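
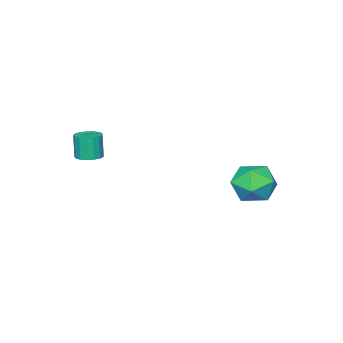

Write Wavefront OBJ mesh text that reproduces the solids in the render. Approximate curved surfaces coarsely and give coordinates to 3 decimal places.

v 1.001 -1.604 -2.297
v 1.551 -1.517 -2.234
v 1.448 -1.67 -1.139
v 0.899 -1.756 -1.203
v 1.444 -1.272 -2.209
v 1.342 -1.425 -1.115
v 1.236 -1.104 -2.205
v 1.133 -1.256 -1.111
v 0.974 -1.049 -2.222
v 0.872 -1.202 -1.128
v 0.719 -1.122 -2.257
v 0.616 -1.275 -1.162
v 0.528 -1.305 -2.3
v 0.425 -1.458 -1.205
v 0.445 -1.556 -2.343
v 0.342 -1.709 -1.248
v 0.49 -1.819 -2.375
v 0.387 -1.972 -1.281
v 0.652 -2.032 -2.39
v 0.55 -2.184 -1.295
v 0.894 -2.146 -2.383
v 0.792 -2.299 -1.289
v 1.161 -2.137 -2.357
v 1.058 -2.29 -1.262
v 1.391 -2.005 -2.317
v 1.288 -2.158 -1.222
v 1.532 -1.782 -2.272
v 1.429 -1.935 -1.178
v -3.156 4.092 -3.202
v -2.236 3.756 -3.522
v -3.844 2.644 -3.658
v -2.924 2.308 -3.978
v -3.102 2.442 -2.972
v -2.677 3.337 -2.69
v -3.403 3.063 -4.49
v -2.978 3.958 -4.208
v -2.389 3.12 -4.318
v -2.202 2.736 -3.38
v -3.878 3.664 -3.8
v -3.691 3.28 -2.862
f 2 1 5
f 2 5 3
f 3 5 6
f 3 6 4
f 5 1 7
f 5 7 6
f 6 7 8
f 6 8 4
f 7 1 9
f 7 9 8
f 8 9 10
f 8 10 4
f 9 1 11
f 9 11 10
f 10 11 12
f 10 12 4
f 11 1 13
f 11 13 12
f 12 13 14
f 12 14 4
f 13 1 15
f 13 15 14
f 14 15 16
f 14 16 4
f 15 1 17
f 15 17 16
f 16 17 18
f 16 18 4
f 17 1 19
f 17 19 18
f 18 19 20
f 18 20 4
f 19 1 21
f 19 21 20
f 20 21 22
f 20 22 4
f 21 1 23
f 21 23 22
f 22 23 24
f 22 24 4
f 23 1 25
f 23 25 24
f 24 25 26
f 24 26 4
f 25 1 27
f 25 27 26
f 26 27 28
f 26 28 4
f 27 1 2
f 27 2 28
f 28 2 3
f 28 3 4
f 29 40 34
f 29 34 30
f 29 30 36
f 29 36 39
f 29 39 40
f 30 34 38
f 34 40 33
f 40 39 31
f 39 36 35
f 36 30 37
f 32 38 33
f 32 33 31
f 32 31 35
f 32 35 37
f 32 37 38
f 33 38 34
f 31 33 40
f 35 31 39
f 37 35 36
f 38 37 30



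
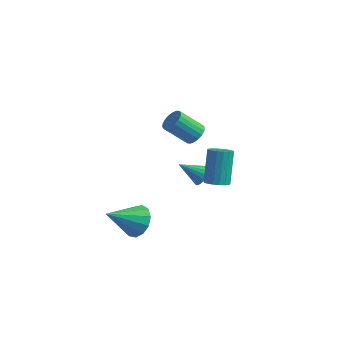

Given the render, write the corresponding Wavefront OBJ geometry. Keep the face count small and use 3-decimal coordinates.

v 2.73 0.299 2.894
v 3.19 -0.157 3.021
v 2.23 -0.814 4.134
v 1.77 -0.359 4.006
v 3.259 0.06 3.208
v 2.299 -0.598 4.321
v 3.222 0.323 3.333
v 2.262 -0.334 4.445
v 3.088 0.582 3.37
v 2.128 -0.076 4.483
v 2.883 0.785 3.313
v 1.924 0.127 4.426
v 2.648 0.891 3.173
v 1.688 0.233 4.286
v 2.429 0.88 2.978
v 1.469 0.223 4.091
v 2.27 0.754 2.766
v 1.31 0.097 3.879
v 2.201 0.538 2.579
v 1.241 -0.12 3.692
v 2.238 0.274 2.455
v 1.278 -0.383 3.567
v 2.372 0.016 2.417
v 1.412 -0.642 3.53
v 2.576 -0.187 2.474
v 1.617 -0.845 3.587
v 2.812 -0.293 2.614
v 1.852 -0.951 3.727
v 3.031 -0.283 2.809
v 2.071 -0.94 3.922
v 1.53 3.042 -2.548
v 1.937 3.054 -2.004
v 0.43 2.458 -1.712
v 1.789 3.344 -1.996
v 1.581 3.564 -2.115
v 1.362 3.665 -2.333
v 1.181 3.623 -2.601
v 1.08 3.449 -2.856
v 1.082 3.181 -3.041
v 1.187 2.881 -3.112
v 1.37 2.618 -3.055
v 1.59 2.452 -2.881
v 1.796 2.422 -2.631
v 1.941 2.534 -2.362
v 1.992 2.762 -2.136
v 3.102 1.811 -1.664
v 3.52 1.378 -1.347
v 3.156 2.336 0.441
v 2.738 2.769 0.124
v 3.715 1.622 -1.438
v 3.351 2.58 0.35
v 3.77 1.91 -1.58
v 3.406 2.867 0.207
v 3.671 2.174 -1.742
v 3.307 3.132 0.045
v 3.443 2.356 -1.886
v 3.079 3.314 -0.099
v 3.136 2.413 -1.979
v 2.772 3.37 -0.192
v 2.821 2.332 -2
v 2.457 3.289 -0.212
v 2.571 2.131 -1.943
v 2.207 3.089 -0.156
v 2.443 1.858 -1.823
v 2.079 2.815 -0.036
v 2.465 1.573 -1.666
v 2.101 2.531 0.121
v 2.633 1.344 -1.508
v 2.269 2.301 0.279
v 2.909 1.221 -1.387
v 2.545 2.179 0.401
v 3.229 1.233 -1.328
v 2.865 2.191 0.459
v 1.575 -3.203 -1.836
v 2.456 -3.535 -1.563
v 0.685 -4.617 -0.684
v 2.315 -3.147 -1.196
v 1.939 -2.777 -1.032
v 1.448 -2.542 -1.124
v 0.997 -2.517 -1.442
v 0.73 -2.71 -1.885
v 0.731 -3.06 -2.313
v 1 -3.455 -2.589
v 1.452 -3.77 -2.626
v 1.943 -3.905 -2.413
v 2.317 -3.817 -2.016
f 2 1 5
f 2 5 3
f 3 5 6
f 3 6 4
f 5 1 7
f 5 7 6
f 6 7 8
f 6 8 4
f 7 1 9
f 7 9 8
f 8 9 10
f 8 10 4
f 9 1 11
f 9 11 10
f 10 11 12
f 10 12 4
f 11 1 13
f 11 13 12
f 12 13 14
f 12 14 4
f 13 1 15
f 13 15 14
f 14 15 16
f 14 16 4
f 15 1 17
f 15 17 16
f 16 17 18
f 16 18 4
f 17 1 19
f 17 19 18
f 18 19 20
f 18 20 4
f 19 1 21
f 19 21 20
f 20 21 22
f 20 22 4
f 21 1 23
f 21 23 22
f 22 23 24
f 22 24 4
f 23 1 25
f 23 25 24
f 24 25 26
f 24 26 4
f 25 1 27
f 25 27 26
f 26 27 28
f 26 28 4
f 27 1 29
f 27 29 28
f 28 29 30
f 28 30 4
f 29 1 2
f 29 2 30
f 30 2 3
f 30 3 4
f 32 31 34
f 32 34 33
f 34 31 35
f 34 35 33
f 35 31 36
f 35 36 33
f 36 31 37
f 36 37 33
f 37 31 38
f 37 38 33
f 38 31 39
f 38 39 33
f 39 31 40
f 39 40 33
f 40 31 41
f 40 41 33
f 41 31 42
f 41 42 33
f 42 31 43
f 42 43 33
f 43 31 44
f 43 44 33
f 44 31 45
f 44 45 33
f 45 31 32
f 45 32 33
f 47 46 50
f 47 50 48
f 48 50 51
f 48 51 49
f 50 46 52
f 50 52 51
f 51 52 53
f 51 53 49
f 52 46 54
f 52 54 53
f 53 54 55
f 53 55 49
f 54 46 56
f 54 56 55
f 55 56 57
f 55 57 49
f 56 46 58
f 56 58 57
f 57 58 59
f 57 59 49
f 58 46 60
f 58 60 59
f 59 60 61
f 59 61 49
f 60 46 62
f 60 62 61
f 61 62 63
f 61 63 49
f 62 46 64
f 62 64 63
f 63 64 65
f 63 65 49
f 64 46 66
f 64 66 65
f 65 66 67
f 65 67 49
f 66 46 68
f 66 68 67
f 67 68 69
f 67 69 49
f 68 46 70
f 68 70 69
f 69 70 71
f 69 71 49
f 70 46 72
f 70 72 71
f 71 72 73
f 71 73 49
f 72 46 47
f 72 47 73
f 73 47 48
f 73 48 49
f 75 74 77
f 75 77 76
f 77 74 78
f 77 78 76
f 78 74 79
f 78 79 76
f 79 74 80
f 79 80 76
f 80 74 81
f 80 81 76
f 81 74 82
f 81 82 76
f 82 74 83
f 82 83 76
f 83 74 84
f 83 84 76
f 84 74 85
f 84 85 76
f 85 74 86
f 85 86 76
f 86 74 75
f 86 75 76



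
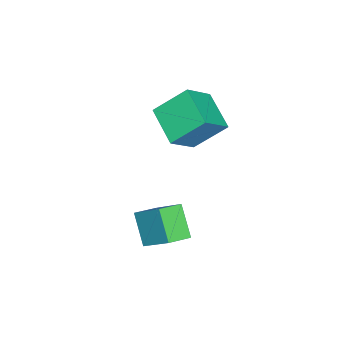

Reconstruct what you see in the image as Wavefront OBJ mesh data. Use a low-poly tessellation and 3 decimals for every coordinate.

v -0.799 1.646 2.569
v 0.184 1.216 3.452
v -1.271 2.687 3.601
v -0.288 2.257 4.485
v 0.188 2.683 1.975
v 1.171 2.253 2.859
v -0.284 3.724 3.008
v 0.699 3.294 3.891
v 1.868 2.02 -0.082
v 2.311 3.096 0.928
v 2.552 2.631 -1.032
v 2.995 3.706 -0.022
v 2.585 1.534 0.122
v 3.028 2.609 1.132
v 3.269 2.144 -0.828
v 3.712 3.22 0.182
f 2 4 1
f 5 2 1
f 1 4 3
f 3 5 1
f 2 8 4
f 6 2 5
f 6 8 2
f 4 8 3
f 7 5 3
f 3 8 7
f 7 6 5
f 8 6 7
f 10 12 9
f 13 10 9
f 9 12 11
f 11 13 9
f 10 16 12
f 14 10 13
f 14 16 10
f 12 16 11
f 15 13 11
f 11 16 15
f 15 14 13
f 16 14 15



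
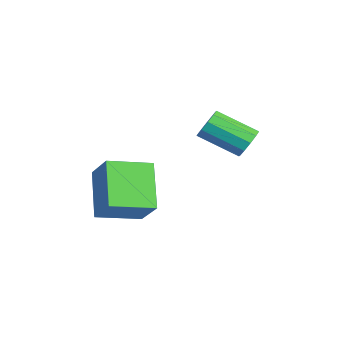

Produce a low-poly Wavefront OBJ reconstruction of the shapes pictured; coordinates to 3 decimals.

v -3.6 -0.187 -0.971
v -3.108 -0.239 -0.707
v -3.609 -1.405 -0.005
v -4.1 -1.353 -0.269
v -3.312 -0.036 -0.515
v -3.812 -1.202 0.187
v -3.625 0.11 -0.497
v -4.126 -1.056 0.205
v -3.929 0.142 -0.66
v -4.43 -1.024 0.042
v -4.107 0.048 -0.941
v -4.607 -1.117 -0.239
v -4.091 -0.135 -1.235
v -4.592 -1.301 -0.533
v -3.888 -0.338 -1.427
v -4.388 -1.504 -0.725
v -3.574 -0.484 -1.445
v -4.075 -1.65 -0.743
v -3.27 -0.516 -1.282
v -3.771 -1.682 -0.58
v -3.093 -0.423 -1.001
v -3.593 -1.588 -0.299
v -4.771 -4.654 -2.374
v -3.847 -4.335 -1.472
v -4.969 -3.238 -2.672
v -4.045 -2.919 -1.77
v -3.535 -4.741 -3.61
v -2.611 -4.422 -2.708
v -3.733 -3.325 -3.908
v -2.809 -3.006 -3.006
f 2 1 5
f 2 5 3
f 3 5 6
f 3 6 4
f 5 1 7
f 5 7 6
f 6 7 8
f 6 8 4
f 7 1 9
f 7 9 8
f 8 9 10
f 8 10 4
f 9 1 11
f 9 11 10
f 10 11 12
f 10 12 4
f 11 1 13
f 11 13 12
f 12 13 14
f 12 14 4
f 13 1 15
f 13 15 14
f 14 15 16
f 14 16 4
f 15 1 17
f 15 17 16
f 16 17 18
f 16 18 4
f 17 1 19
f 17 19 18
f 18 19 20
f 18 20 4
f 19 1 21
f 19 21 20
f 20 21 22
f 20 22 4
f 21 1 2
f 21 2 22
f 22 2 3
f 22 3 4
f 24 26 23
f 27 24 23
f 23 26 25
f 25 27 23
f 24 30 26
f 28 24 27
f 28 30 24
f 26 30 25
f 29 27 25
f 25 30 29
f 29 28 27
f 30 28 29



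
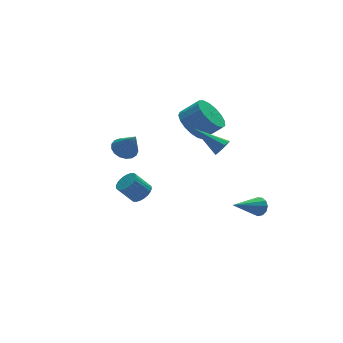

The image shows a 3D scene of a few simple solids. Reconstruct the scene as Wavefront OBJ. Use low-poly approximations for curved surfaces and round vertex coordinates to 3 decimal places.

v -2.492 -0.733 -0.321
v -1.969 -0.555 0.041
v -2.686 -0.329 0.964
v -3.208 -0.507 0.601
v -2.035 -0.33 -0.066
v -2.752 -0.104 0.857
v -2.171 -0.167 -0.211
v -2.888 0.059 0.712
v -2.356 -0.089 -0.373
v -3.072 0.137 0.549
v -2.561 -0.11 -0.528
v -3.277 0.116 0.395
v -2.755 -0.225 -0.65
v -3.472 0.001 0.272
v -2.91 -0.418 -0.723
v -3.627 -0.192 0.199
v -3.001 -0.659 -0.735
v -3.717 -0.433 0.188
v -3.014 -0.911 -0.684
v -3.731 -0.685 0.239
v -2.948 -1.136 -0.577
v -3.665 -0.91 0.346
v -2.812 -1.299 -0.432
v -3.529 -1.073 0.491
v -2.628 -1.377 -0.269
v -3.344 -1.151 0.653
v -2.423 -1.356 -0.115
v -3.139 -1.13 0.808
v -2.228 -1.241 0.008
v -2.945 -1.015 0.93
v -2.073 -1.048 0.081
v -2.79 -0.822 1.003
v -1.983 -0.807 0.092
v -2.699 -0.581 1.015
v -2.479 1.328 1.756
v -1.872 1.714 1.881
v -2.221 0.512 3.024
v -2.121 1.894 2.047
v -2.452 1.944 2.147
v -2.789 1.853 2.157
v -3.055 1.642 2.075
v -3.189 1.359 1.92
v -3.161 1.069 1.728
v -2.976 0.838 1.542
v -2.677 0.72 1.405
v -2.333 0.74 1.348
v -2.022 0.896 1.385
v -1.816 1.15 1.507
v -1.762 1.445 1.686
v 2.213 -0.253 1.452
v 2.461 -0.419 1.937
v 1.227 1.073 2.408
v 2.673 -0.139 1.768
v 2.67 0.087 1.451
v 2.453 0.154 1.134
v 2.124 0.031 0.966
v 1.836 -0.226 1.025
v 1.725 -0.495 1.284
v 1.842 -0.652 1.622
v 2.133 -0.621 1.88
v 2.533 3.98 0.695
v 3.334 4.453 0.128
v 4.249 3.993 1.038
v 3.447 3.52 1.605
v 3.185 4.822 0.464
v 4.1 4.363 1.375
v 2.886 4.998 0.854
v 3.801 4.539 1.764
v 2.506 4.941 1.207
v 3.421 4.482 2.117
v 2.132 4.664 1.442
v 3.047 4.205 2.353
v 1.85 4.23 1.507
v 2.765 3.771 2.417
v 1.724 3.738 1.385
v 2.639 3.279 2.296
v 1.784 3.302 1.105
v 2.699 2.843 2.016
v 2.015 3.021 0.731
v 2.93 2.562 1.642
v 2.365 2.96 0.349
v 3.279 2.5 1.26
v 2.753 3.132 0.046
v 3.667 2.673 0.957
v 3.09 3.498 -0.109
v 4.005 3.039 0.802
v 3.3 3.975 -0.079
v 4.215 3.516 0.832
v 4.598 0.194 -3.967
v 4.904 -0.014 -3.481
v 2.842 -0.254 -3.053
v 4.848 0.321 -3.424
v 4.713 0.615 -3.54
v 4.541 0.776 -3.791
v 4.388 0.752 -4.097
v 4.301 0.551 -4.362
v 4.309 0.237 -4.502
v 4.409 -0.091 -4.471
v 4.568 -0.328 -4.281
v 4.738 -0.399 -3.99
v 4.863 -0.282 -3.692
f 2 1 5
f 2 5 3
f 3 5 6
f 3 6 4
f 5 1 7
f 5 7 6
f 6 7 8
f 6 8 4
f 7 1 9
f 7 9 8
f 8 9 10
f 8 10 4
f 9 1 11
f 9 11 10
f 10 11 12
f 10 12 4
f 11 1 13
f 11 13 12
f 12 13 14
f 12 14 4
f 13 1 15
f 13 15 14
f 14 15 16
f 14 16 4
f 15 1 17
f 15 17 16
f 16 17 18
f 16 18 4
f 17 1 19
f 17 19 18
f 18 19 20
f 18 20 4
f 19 1 21
f 19 21 20
f 20 21 22
f 20 22 4
f 21 1 23
f 21 23 22
f 22 23 24
f 22 24 4
f 23 1 25
f 23 25 24
f 24 25 26
f 24 26 4
f 25 1 27
f 25 27 26
f 26 27 28
f 26 28 4
f 27 1 29
f 27 29 28
f 28 29 30
f 28 30 4
f 29 1 31
f 29 31 30
f 30 31 32
f 30 32 4
f 31 1 33
f 31 33 32
f 32 33 34
f 32 34 4
f 33 1 2
f 33 2 34
f 34 2 3
f 34 3 4
f 36 35 38
f 36 38 37
f 38 35 39
f 38 39 37
f 39 35 40
f 39 40 37
f 40 35 41
f 40 41 37
f 41 35 42
f 41 42 37
f 42 35 43
f 42 43 37
f 43 35 44
f 43 44 37
f 44 35 45
f 44 45 37
f 45 35 46
f 45 46 37
f 46 35 47
f 46 47 37
f 47 35 48
f 47 48 37
f 48 35 49
f 48 49 37
f 49 35 36
f 49 36 37
f 51 50 53
f 51 53 52
f 53 50 54
f 53 54 52
f 54 50 55
f 54 55 52
f 55 50 56
f 55 56 52
f 56 50 57
f 56 57 52
f 57 50 58
f 57 58 52
f 58 50 59
f 58 59 52
f 59 50 60
f 59 60 52
f 60 50 51
f 60 51 52
f 62 61 65
f 62 65 63
f 63 65 66
f 63 66 64
f 65 61 67
f 65 67 66
f 66 67 68
f 66 68 64
f 67 61 69
f 67 69 68
f 68 69 70
f 68 70 64
f 69 61 71
f 69 71 70
f 70 71 72
f 70 72 64
f 71 61 73
f 71 73 72
f 72 73 74
f 72 74 64
f 73 61 75
f 73 75 74
f 74 75 76
f 74 76 64
f 75 61 77
f 75 77 76
f 76 77 78
f 76 78 64
f 77 61 79
f 77 79 78
f 78 79 80
f 78 80 64
f 79 61 81
f 79 81 80
f 80 81 82
f 80 82 64
f 81 61 83
f 81 83 82
f 82 83 84
f 82 84 64
f 83 61 85
f 83 85 84
f 84 85 86
f 84 86 64
f 85 61 87
f 85 87 86
f 86 87 88
f 86 88 64
f 87 61 62
f 87 62 88
f 88 62 63
f 88 63 64
f 90 89 92
f 90 92 91
f 92 89 93
f 92 93 91
f 93 89 94
f 93 94 91
f 94 89 95
f 94 95 91
f 95 89 96
f 95 96 91
f 96 89 97
f 96 97 91
f 97 89 98
f 97 98 91
f 98 89 99
f 98 99 91
f 99 89 100
f 99 100 91
f 100 89 101
f 100 101 91
f 101 89 90
f 101 90 91



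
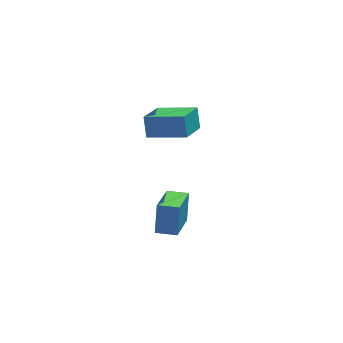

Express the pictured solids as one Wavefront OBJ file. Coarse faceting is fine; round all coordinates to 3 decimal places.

v 1.556 -3.236 -2.507
v 1.741 -2.647 -1.284
v 2.244 -1.577 -3.409
v 2.428 -0.988 -2.186
v 2.412 -3.572 -2.474
v 2.596 -2.983 -1.251
v 3.099 -1.913 -3.376
v 3.284 -1.324 -2.153
v 2.009 1.592 -1.01
v 1.985 2.115 -0.1
v 2.798 2.817 -1.694
v 2.775 3.34 -0.784
v 3.585 0.84 -0.536
v 3.562 1.363 0.374
v 4.375 2.065 -1.22
v 4.351 2.588 -0.31
f 2 4 1
f 5 2 1
f 1 4 3
f 3 5 1
f 2 8 4
f 6 2 5
f 6 8 2
f 4 8 3
f 7 5 3
f 3 8 7
f 7 6 5
f 8 6 7
f 10 12 9
f 13 10 9
f 9 12 11
f 11 13 9
f 10 16 12
f 14 10 13
f 14 16 10
f 12 16 11
f 15 13 11
f 11 16 15
f 15 14 13
f 16 14 15



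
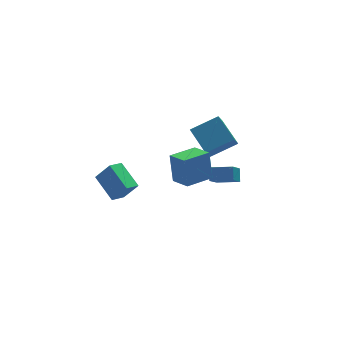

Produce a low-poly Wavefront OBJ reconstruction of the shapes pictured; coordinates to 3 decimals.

v 2.911 2.515 -3.44
v 2.19 1.625 -2.396
v 3.09 3.137 -2.786
v 2.369 2.247 -1.742
v 4.111 1.873 -3.158
v 3.39 0.983 -2.114
v 4.29 2.495 -2.504
v 3.569 1.605 -1.46
v -0.897 -4.054 2.529
v -0.922 -3.541 4.212
v -1.341 -2.928 2.178
v -1.366 -2.414 3.861
v 0.666 -3.486 2.379
v 0.641 -2.972 4.062
v 0.222 -2.359 2.028
v 0.197 -1.846 3.711
v -4.246 -1.209 -0.121
v -3.526 -1.597 0.991
v -4.761 0.288 0.735
v -4.042 -0.1 1.847
v -3.458 -0.74 -0.467
v -2.739 -1.128 0.645
v -3.974 0.757 0.389
v -3.254 0.369 1.501
v 2.183 2.34 -0.489
v 3.873 2.344 0.289
v 1.727 3.863 0.496
v 3.416 3.866 1.274
v 2.764 3.334 -1.754
v 4.453 3.337 -0.976
v 2.307 4.856 -0.769
v 3.997 4.86 0.009
f 2 4 1
f 5 2 1
f 1 4 3
f 3 5 1
f 2 8 4
f 6 2 5
f 6 8 2
f 4 8 3
f 7 5 3
f 3 8 7
f 7 6 5
f 8 6 7
f 10 12 9
f 13 10 9
f 9 12 11
f 11 13 9
f 10 16 12
f 14 10 13
f 14 16 10
f 12 16 11
f 15 13 11
f 11 16 15
f 15 14 13
f 16 14 15
f 18 20 17
f 21 18 17
f 17 20 19
f 19 21 17
f 18 24 20
f 22 18 21
f 22 24 18
f 20 24 19
f 23 21 19
f 19 24 23
f 23 22 21
f 24 22 23
f 26 28 25
f 29 26 25
f 25 28 27
f 27 29 25
f 26 32 28
f 30 26 29
f 30 32 26
f 28 32 27
f 31 29 27
f 27 32 31
f 31 30 29
f 32 30 31



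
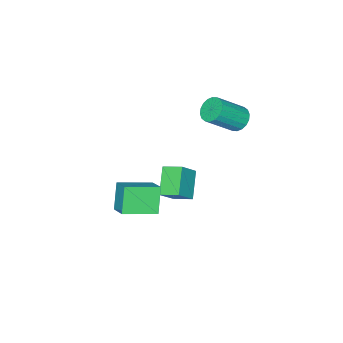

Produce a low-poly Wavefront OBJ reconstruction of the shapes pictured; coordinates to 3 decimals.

v -1.388 -3.087 -4.244
v -2.464 -3.811 -3.256
v -1.71 -2.112 -3.88
v -2.785 -2.836 -2.891
v -0.435 -3.144 -3.249
v -1.51 -3.868 -2.26
v -0.756 -2.169 -2.884
v -1.832 -2.893 -1.896
v 1.397 -2.086 -2.292
v 0.699 -2.543 -1.045
v 1.838 -1.182 -1.714
v 1.14 -1.639 -0.467
v 2.82 -3.061 -1.853
v 2.122 -3.518 -0.606
v 3.261 -2.157 -1.275
v 2.563 -2.614 -0.028
v -3.534 -0.884 1.855
v -3.019 -0.527 1.501
v -1.75 -1.139 2.731
v -2.266 -1.496 3.085
v -3.122 -0.311 1.715
v -1.853 -0.923 2.944
v -3.306 -0.208 1.956
v -2.037 -0.821 3.185
v -3.536 -0.24 2.177
v -2.267 -0.852 3.407
v -3.765 -0.399 2.335
v -2.496 -1.011 3.564
v -3.949 -0.654 2.397
v -2.68 -1.266 3.627
v -4.05 -0.954 2.353
v -2.781 -1.567 3.582
v -4.05 -1.241 2.209
v -2.781 -1.853 3.439
v -3.947 -1.457 1.996
v -2.678 -2.069 3.225
v -3.763 -1.559 1.755
v -2.494 -2.172 2.984
v -3.533 -1.528 1.533
v -2.264 -2.14 2.763
v -3.304 -1.369 1.376
v -2.035 -1.981 2.605
v -3.12 -1.114 1.313
v -1.851 -1.726 2.543
v -3.019 -0.813 1.358
v -1.75 -1.426 2.587
f 2 4 1
f 5 2 1
f 1 4 3
f 3 5 1
f 2 8 4
f 6 2 5
f 6 8 2
f 4 8 3
f 7 5 3
f 3 8 7
f 7 6 5
f 8 6 7
f 10 12 9
f 13 10 9
f 9 12 11
f 11 13 9
f 10 16 12
f 14 10 13
f 14 16 10
f 12 16 11
f 15 13 11
f 11 16 15
f 15 14 13
f 16 14 15
f 18 17 21
f 18 21 19
f 19 21 22
f 19 22 20
f 21 17 23
f 21 23 22
f 22 23 24
f 22 24 20
f 23 17 25
f 23 25 24
f 24 25 26
f 24 26 20
f 25 17 27
f 25 27 26
f 26 27 28
f 26 28 20
f 27 17 29
f 27 29 28
f 28 29 30
f 28 30 20
f 29 17 31
f 29 31 30
f 30 31 32
f 30 32 20
f 31 17 33
f 31 33 32
f 32 33 34
f 32 34 20
f 33 17 35
f 33 35 34
f 34 35 36
f 34 36 20
f 35 17 37
f 35 37 36
f 36 37 38
f 36 38 20
f 37 17 39
f 37 39 38
f 38 39 40
f 38 40 20
f 39 17 41
f 39 41 40
f 40 41 42
f 40 42 20
f 41 17 43
f 41 43 42
f 42 43 44
f 42 44 20
f 43 17 45
f 43 45 44
f 44 45 46
f 44 46 20
f 45 17 18
f 45 18 46
f 46 18 19
f 46 19 20



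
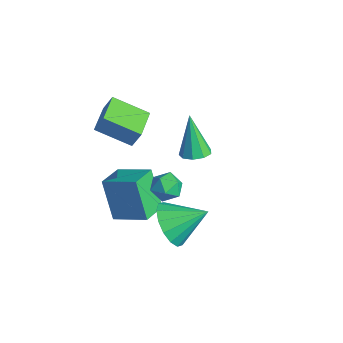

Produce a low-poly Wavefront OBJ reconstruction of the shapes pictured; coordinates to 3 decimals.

v -2.929 2.405 -1.695
v -2.447 2.888 -1.537
v -3.671 2.515 0.235
v -2.844 3.099 -1.702
v -3.28 2.986 -1.863
v -3.552 2.601 -1.946
v -3.532 2.124 -1.911
v -3.23 1.778 -1.775
v -2.787 1.726 -1.601
v -2.41 1.991 -1.471
v -2.276 2.45 -1.446
v -2.772 -2.29 2.282
v -2.523 -1.989 3.104
v -3.905 -1.322 2.271
v -3.655 -1.021 3.093
v -1.765 -1.119 1.547
v -1.515 -0.818 2.369
v -2.897 -0.151 1.536
v -2.648 0.15 2.358
v -0.569 -2.605 -1.56
v -1.435 -2.644 0.187
v -1.251 -1.569 -1.875
v -2.117 -1.607 -0.128
v 0.577 -1.673 -0.972
v -0.289 -1.711 0.775
v -0.105 -0.636 -1.287
v -0.971 -0.675 0.46
v 1.838 -1.296 -0.234
v 2.529 -1.135 -1.036
v 2.522 -0.004 0.614
v 2.09 -0.821 -1.16
v 1.584 -0.634 -1.036
v 1.145 -0.624 -0.697
v 0.893 -0.794 -0.235
v 0.893 -1.099 0.228
v 1.147 -1.456 0.567
v 1.586 -1.77 0.691
v 2.092 -1.957 0.567
v 2.53 -1.967 0.228
v 2.783 -1.797 -0.234
v 2.782 -1.492 -0.697
v -0.054 -0.442 0.482
v 0.548 -0.084 0.67
v 0.452 -1.456 0.79
v 1.054 -1.098 0.978
v 0.449 -1.021 1.371
v 0.136 -0.395 1.18
v 0.864 -1.145 0.28
v 0.551 -0.519 0.089
v 1.116 -0.519 0.545
v 0.859 -0.442 1.22
v 0.141 -1.098 0.24
v -0.116 -1.021 0.915
f 2 1 4
f 2 4 3
f 4 1 5
f 4 5 3
f 5 1 6
f 5 6 3
f 6 1 7
f 6 7 3
f 7 1 8
f 7 8 3
f 8 1 9
f 8 9 3
f 9 1 10
f 9 10 3
f 10 1 11
f 10 11 3
f 11 1 2
f 11 2 3
f 13 15 12
f 16 13 12
f 12 15 14
f 14 16 12
f 13 19 15
f 17 13 16
f 17 19 13
f 15 19 14
f 18 16 14
f 14 19 18
f 18 17 16
f 19 17 18
f 21 23 20
f 24 21 20
f 20 23 22
f 22 24 20
f 21 27 23
f 25 21 24
f 25 27 21
f 23 27 22
f 26 24 22
f 22 27 26
f 26 25 24
f 27 25 26
f 29 28 31
f 29 31 30
f 31 28 32
f 31 32 30
f 32 28 33
f 32 33 30
f 33 28 34
f 33 34 30
f 34 28 35
f 34 35 30
f 35 28 36
f 35 36 30
f 36 28 37
f 36 37 30
f 37 28 38
f 37 38 30
f 38 28 39
f 38 39 30
f 39 28 40
f 39 40 30
f 40 28 41
f 40 41 30
f 41 28 29
f 41 29 30
f 42 53 47
f 42 47 43
f 42 43 49
f 42 49 52
f 42 52 53
f 43 47 51
f 47 53 46
f 53 52 44
f 52 49 48
f 49 43 50
f 45 51 46
f 45 46 44
f 45 44 48
f 45 48 50
f 45 50 51
f 46 51 47
f 44 46 53
f 48 44 52
f 50 48 49
f 51 50 43



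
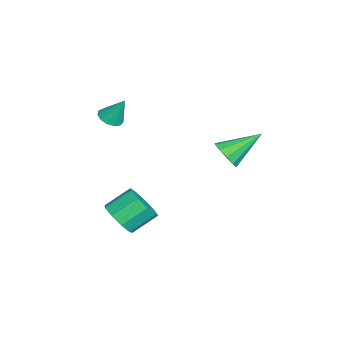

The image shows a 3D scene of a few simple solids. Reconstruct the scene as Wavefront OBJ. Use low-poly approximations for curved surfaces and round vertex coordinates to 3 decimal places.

v 0.263 2.552 -2.675
v 0.979 2.616 -2.347
v -0.343 4.068 -1.645
v 0.974 2.889 -2.752
v 0.697 3.034 -3.127
v 0.255 2.994 -3.33
v -0.184 2.786 -3.282
v -0.452 2.489 -3.003
v -0.447 2.216 -2.598
v -0.17 2.071 -2.223
v 0.272 2.111 -2.02
v 0.711 2.319 -2.068
v 4.176 -1.651 -4.241
v 4.862 -1.121 -4.519
v 4.391 -0.1 -3.737
v 3.704 -0.629 -3.459
v 4.374 -1.055 -4.9
v 3.903 -0.033 -4.117
v 3.793 -1.267 -4.972
v 3.322 -0.246 -4.19
v 3.392 -1.659 -4.703
v 2.92 -0.637 -3.921
v 3.357 -2.047 -4.217
v 2.885 -1.025 -3.435
v 3.705 -2.249 -3.743
v 3.234 -1.228 -2.961
v 4.273 -2.172 -3.502
v 3.802 -1.151 -2.719
v 4.796 -1.85 -3.606
v 4.325 -0.829 -2.824
v 5.029 -1.436 -4.008
v 4.557 -0.414 -3.226
v -0.196 -2.383 -0.795
v 0.108 -1.933 -1.094
v -0.004 -1.737 0.375
v -0.228 -1.839 -1.09
v -0.555 -1.918 -0.993
v -0.767 -2.145 -0.833
v -0.798 -2.447 -0.661
v -0.638 -2.729 -0.531
v -0.337 -2.902 -0.485
v 0.008 -2.909 -0.537
v 0.289 -2.75 -0.671
v 0.415 -2.474 -0.844
v 0.348 -2.17 -1.002
f 2 1 4
f 2 4 3
f 4 1 5
f 4 5 3
f 5 1 6
f 5 6 3
f 6 1 7
f 6 7 3
f 7 1 8
f 7 8 3
f 8 1 9
f 8 9 3
f 9 1 10
f 9 10 3
f 10 1 11
f 10 11 3
f 11 1 12
f 11 12 3
f 12 1 2
f 12 2 3
f 14 13 17
f 14 17 15
f 15 17 18
f 15 18 16
f 17 13 19
f 17 19 18
f 18 19 20
f 18 20 16
f 19 13 21
f 19 21 20
f 20 21 22
f 20 22 16
f 21 13 23
f 21 23 22
f 22 23 24
f 22 24 16
f 23 13 25
f 23 25 24
f 24 25 26
f 24 26 16
f 25 13 27
f 25 27 26
f 26 27 28
f 26 28 16
f 27 13 29
f 27 29 28
f 28 29 30
f 28 30 16
f 29 13 31
f 29 31 30
f 30 31 32
f 30 32 16
f 31 13 14
f 31 14 32
f 32 14 15
f 32 15 16
f 34 33 36
f 34 36 35
f 36 33 37
f 36 37 35
f 37 33 38
f 37 38 35
f 38 33 39
f 38 39 35
f 39 33 40
f 39 40 35
f 40 33 41
f 40 41 35
f 41 33 42
f 41 42 35
f 42 33 43
f 42 43 35
f 43 33 44
f 43 44 35
f 44 33 45
f 44 45 35
f 45 33 34
f 45 34 35



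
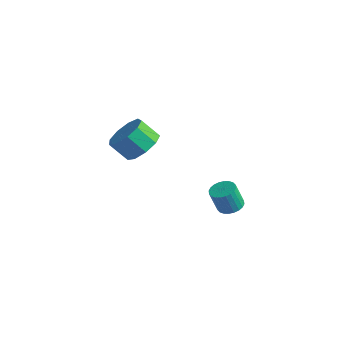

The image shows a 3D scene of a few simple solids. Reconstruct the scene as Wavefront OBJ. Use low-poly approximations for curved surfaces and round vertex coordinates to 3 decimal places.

v -3.588 -0.98 2.397
v -2.886 -1.515 2.689
v -3.549 -1.934 3.516
v -4.252 -1.4 3.223
v -2.87 -0.952 2.987
v -3.533 -1.372 3.814
v -3.191 -0.403 3.008
v -3.854 -0.823 3.835
v -3.697 -0.124 2.743
v -4.361 -0.544 3.57
v -4.153 -0.246 2.316
v -4.816 -0.665 3.143
v -4.345 -0.711 1.927
v -5.008 -1.13 2.754
v -4.182 -1.302 1.757
v -4.845 -1.721 2.584
v -3.742 -1.743 1.887
v -4.405 -2.162 2.714
v -3.23 -1.827 2.255
v -3.893 -2.246 3.082
v -2.526 3.288 -3.137
v -2.158 2.783 -3.218
v -2.365 2.448 -2.063
v -2.734 2.952 -1.983
v -1.995 2.95 -3.14
v -2.202 2.614 -1.985
v -1.912 3.168 -3.062
v -2.12 2.832 -1.907
v -1.924 3.404 -2.995
v -2.131 3.069 -1.841
v -2.027 3.623 -2.95
v -2.234 3.287 -1.796
v -2.206 3.79 -2.934
v -2.413 3.455 -1.779
v -2.434 3.881 -2.948
v -2.641 3.546 -1.794
v -2.676 3.882 -2.991
v -2.883 3.547 -1.837
v -2.895 3.792 -3.057
v -3.102 3.457 -1.902
v -3.058 3.626 -3.135
v -3.265 3.29 -1.98
v -3.14 3.408 -3.213
v -3.348 3.072 -2.058
v -3.129 3.171 -3.279
v -3.336 2.836 -2.125
v -3.026 2.953 -3.324
v -3.233 2.617 -2.17
v -2.847 2.785 -3.341
v -3.054 2.45 -2.186
v -2.619 2.694 -3.326
v -2.826 2.359 -2.172
v -2.377 2.693 -3.283
v -2.584 2.358 -2.129
f 2 1 5
f 2 5 3
f 3 5 6
f 3 6 4
f 5 1 7
f 5 7 6
f 6 7 8
f 6 8 4
f 7 1 9
f 7 9 8
f 8 9 10
f 8 10 4
f 9 1 11
f 9 11 10
f 10 11 12
f 10 12 4
f 11 1 13
f 11 13 12
f 12 13 14
f 12 14 4
f 13 1 15
f 13 15 14
f 14 15 16
f 14 16 4
f 15 1 17
f 15 17 16
f 16 17 18
f 16 18 4
f 17 1 19
f 17 19 18
f 18 19 20
f 18 20 4
f 19 1 2
f 19 2 20
f 20 2 3
f 20 3 4
f 22 21 25
f 22 25 23
f 23 25 26
f 23 26 24
f 25 21 27
f 25 27 26
f 26 27 28
f 26 28 24
f 27 21 29
f 27 29 28
f 28 29 30
f 28 30 24
f 29 21 31
f 29 31 30
f 30 31 32
f 30 32 24
f 31 21 33
f 31 33 32
f 32 33 34
f 32 34 24
f 33 21 35
f 33 35 34
f 34 35 36
f 34 36 24
f 35 21 37
f 35 37 36
f 36 37 38
f 36 38 24
f 37 21 39
f 37 39 38
f 38 39 40
f 38 40 24
f 39 21 41
f 39 41 40
f 40 41 42
f 40 42 24
f 41 21 43
f 41 43 42
f 42 43 44
f 42 44 24
f 43 21 45
f 43 45 44
f 44 45 46
f 44 46 24
f 45 21 47
f 45 47 46
f 46 47 48
f 46 48 24
f 47 21 49
f 47 49 48
f 48 49 50
f 48 50 24
f 49 21 51
f 49 51 50
f 50 51 52
f 50 52 24
f 51 21 53
f 51 53 52
f 52 53 54
f 52 54 24
f 53 21 22
f 53 22 54
f 54 22 23
f 54 23 24



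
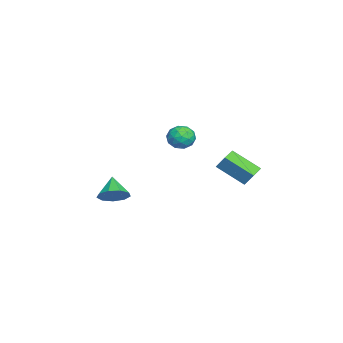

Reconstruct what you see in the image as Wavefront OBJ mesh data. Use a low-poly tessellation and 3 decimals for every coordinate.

v 2.872 1.109 4.175
v 3.615 0.694 3.903
v 2.125 0.466 3.117
v 2.868 0.051 2.845
v 2.492 -0.173 3.624
v 2.954 0.225 4.278
v 2.786 0.935 2.742
v 3.248 1.333 3.396
v 3.562 0.587 3.017
v 3.38 -0.098 3.562
v 2.36 1.258 3.458
v 2.178 0.573 4.003
v 3.309 0.958 4.132
v 2.431 0.202 2.888
v 2.21 0.07 3.346
v 2.647 -0.173 3.186
v 2.92 0.682 4.352
v 3.357 0.438 4.192
v 2.697 -0.071 4.028
v 2.383 0.722 2.828
v 2.82 0.478 2.668
v 3.093 1.333 3.834
v 3.53 1.09 3.674
v 3.043 1.231 2.992
v 3.715 0.651 3.451
v 3.276 0.273 2.829
v 3.228 0.793 2.769
v 3.499 1.026 3.153
v 3.608 0.249 3.771
v 3.169 -0.129 3.149
v 2.948 -0.261 3.607
v 3.219 -0.027 3.992
v 3.577 0.186 3.251
v 2.571 1.289 3.871
v 2.132 0.911 3.249
v 2.521 1.187 3.028
v 2.792 1.421 3.413
v 2.464 0.887 4.191
v 2.025 0.509 3.569
v 2.241 0.134 3.867
v 2.512 0.367 4.251
v 2.163 0.974 3.769
v 0.06 -3.727 -2.786
v 0.573 -4.532 -2.4
v -1.12 -3.973 -1.734
v 0.755 -3.944 -2.058
v 0.612 -3.254 -2.057
v 0.211 -2.785 -2.396
v -0.261 -2.757 -2.919
v -0.583 -3.182 -3.379
v -0.604 -3.862 -3.562
v -0.315 -4.479 -3.382
v 0.15 -4.744 -2.923
v -0.57 2.747 0.273
v -0.259 3.287 1.179
v -0.109 4.461 -0.905
v 0.202 5.001 0.001
v 0.458 2.379 0.139
v 0.769 2.919 1.045
v 0.919 4.093 -1.039
v 1.23 4.633 -0.133
f 1 38 17
f 38 12 41
f 17 41 6
f 38 41 17
f 1 17 13
f 17 6 18
f 13 18 2
f 17 18 13
f 1 13 22
f 13 2 23
f 22 23 8
f 13 23 22
f 1 22 34
f 22 8 37
f 34 37 11
f 22 37 34
f 1 34 38
f 34 11 42
f 38 42 12
f 34 42 38
f 2 18 29
f 18 6 32
f 29 32 10
f 18 32 29
f 6 41 19
f 41 12 40
f 19 40 5
f 41 40 19
f 12 42 39
f 42 11 35
f 39 35 3
f 42 35 39
f 11 37 36
f 37 8 24
f 36 24 7
f 37 24 36
f 8 23 28
f 23 2 25
f 28 25 9
f 23 25 28
f 4 30 16
f 30 10 31
f 16 31 5
f 30 31 16
f 4 16 14
f 16 5 15
f 14 15 3
f 16 15 14
f 4 14 21
f 14 3 20
f 21 20 7
f 14 20 21
f 4 21 26
f 21 7 27
f 26 27 9
f 21 27 26
f 4 26 30
f 26 9 33
f 30 33 10
f 26 33 30
f 5 31 19
f 31 10 32
f 19 32 6
f 31 32 19
f 3 15 39
f 15 5 40
f 39 40 12
f 15 40 39
f 7 20 36
f 20 3 35
f 36 35 11
f 20 35 36
f 9 27 28
f 27 7 24
f 28 24 8
f 27 24 28
f 10 33 29
f 33 9 25
f 29 25 2
f 33 25 29
f 44 43 46
f 44 46 45
f 46 43 47
f 46 47 45
f 47 43 48
f 47 48 45
f 48 43 49
f 48 49 45
f 49 43 50
f 49 50 45
f 50 43 51
f 50 51 45
f 51 43 52
f 51 52 45
f 52 43 53
f 52 53 45
f 53 43 44
f 53 44 45
f 55 57 54
f 58 55 54
f 54 57 56
f 56 58 54
f 55 61 57
f 59 55 58
f 59 61 55
f 57 61 56
f 60 58 56
f 56 61 60
f 60 59 58
f 61 59 60



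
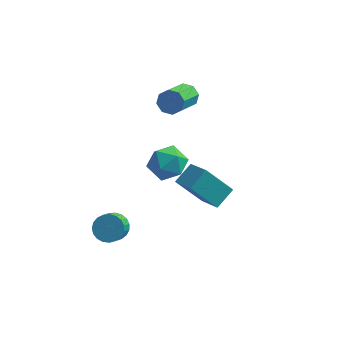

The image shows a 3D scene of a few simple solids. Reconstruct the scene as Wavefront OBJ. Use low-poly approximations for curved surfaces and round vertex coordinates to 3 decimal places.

v -1.345 3.118 1.914
v -0.999 3.4 2.48
v -1.27 1.544 3.571
v -1.615 1.262 3.006
v -1.543 3.49 2.498
v -1.813 1.634 3.589
v -1.97 3.362 2.174
v -2.241 1.506 3.266
v -2.031 3.091 1.699
v -2.302 1.235 2.79
v -1.69 2.836 1.349
v -1.961 0.98 2.44
v -1.147 2.746 1.331
v -1.417 0.89 2.422
v -0.719 2.874 1.654
v -0.99 1.018 2.746
v -0.658 3.145 2.13
v -0.929 1.289 3.221
v -1.694 -0.933 -0.246
v -1.063 -0.194 0.206
v -1.257 -2.066 0.994
v -0.626 -1.327 1.446
v -1.692 -1.207 1.467
v -1.962 -0.507 0.701
v -0.358 -1.753 0.499
v -0.628 -1.053 -0.267
v -0.237 -0.7 0.667
v -1.061 -0.363 1.266
v -1.259 -1.897 -0.066
v -2.083 -1.56 0.533
v 0.954 -2.973 -0.028
v -0.281 -3.145 1.325
v 1.471 -2.051 0.56
v 0.236 -2.222 1.914
v 1.924 -3.998 0.726
v 0.689 -4.169 2.08
v 2.441 -3.075 1.315
v 1.206 -3.247 2.668
v -3.526 -2.387 -3.871
v -3.029 -2.796 -4.329
v -3.037 -3.702 -3.527
v -3.534 -3.293 -3.069
v -2.822 -2.628 -4.137
v -2.83 -3.534 -3.335
v -2.737 -2.418 -3.899
v -2.745 -3.324 -3.097
v -2.789 -2.203 -3.656
v -2.796 -3.109 -2.854
v -2.968 -2.019 -3.451
v -2.975 -2.925 -2.649
v -3.243 -1.899 -3.318
v -3.25 -2.805 -2.516
v -3.567 -1.864 -3.281
v -3.575 -2.77 -2.478
v -3.885 -1.919 -3.345
v -3.892 -2.825 -2.543
v -4.14 -2.055 -3.501
v -4.148 -2.96 -2.699
v -4.289 -2.248 -3.721
v -4.297 -3.154 -2.919
v -4.307 -2.465 -3.967
v -4.314 -3.371 -3.165
v -4.189 -2.669 -4.196
v -4.196 -3.575 -3.394
v -3.957 -2.824 -4.369
v -3.964 -3.73 -3.567
v -3.65 -2.904 -4.456
v -3.658 -3.81 -3.654
v -3.322 -2.894 -4.442
v -3.329 -3.8 -3.64
f 2 1 5
f 2 5 3
f 3 5 6
f 3 6 4
f 5 1 7
f 5 7 6
f 6 7 8
f 6 8 4
f 7 1 9
f 7 9 8
f 8 9 10
f 8 10 4
f 9 1 11
f 9 11 10
f 10 11 12
f 10 12 4
f 11 1 13
f 11 13 12
f 12 13 14
f 12 14 4
f 13 1 15
f 13 15 14
f 14 15 16
f 14 16 4
f 15 1 17
f 15 17 16
f 16 17 18
f 16 18 4
f 17 1 2
f 17 2 18
f 18 2 3
f 18 3 4
f 19 30 24
f 19 24 20
f 19 20 26
f 19 26 29
f 19 29 30
f 20 24 28
f 24 30 23
f 30 29 21
f 29 26 25
f 26 20 27
f 22 28 23
f 22 23 21
f 22 21 25
f 22 25 27
f 22 27 28
f 23 28 24
f 21 23 30
f 25 21 29
f 27 25 26
f 28 27 20
f 32 34 31
f 35 32 31
f 31 34 33
f 33 35 31
f 32 38 34
f 36 32 35
f 36 38 32
f 34 38 33
f 37 35 33
f 33 38 37
f 37 36 35
f 38 36 37
f 40 39 43
f 40 43 41
f 41 43 44
f 41 44 42
f 43 39 45
f 43 45 44
f 44 45 46
f 44 46 42
f 45 39 47
f 45 47 46
f 46 47 48
f 46 48 42
f 47 39 49
f 47 49 48
f 48 49 50
f 48 50 42
f 49 39 51
f 49 51 50
f 50 51 52
f 50 52 42
f 51 39 53
f 51 53 52
f 52 53 54
f 52 54 42
f 53 39 55
f 53 55 54
f 54 55 56
f 54 56 42
f 55 39 57
f 55 57 56
f 56 57 58
f 56 58 42
f 57 39 59
f 57 59 58
f 58 59 60
f 58 60 42
f 59 39 61
f 59 61 60
f 60 61 62
f 60 62 42
f 61 39 63
f 61 63 62
f 62 63 64
f 62 64 42
f 63 39 65
f 63 65 64
f 64 65 66
f 64 66 42
f 65 39 67
f 65 67 66
f 66 67 68
f 66 68 42
f 67 39 69
f 67 69 68
f 68 69 70
f 68 70 42
f 69 39 40
f 69 40 70
f 70 40 41
f 70 41 42



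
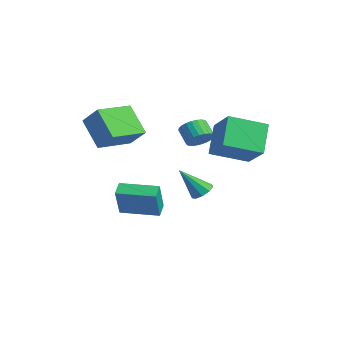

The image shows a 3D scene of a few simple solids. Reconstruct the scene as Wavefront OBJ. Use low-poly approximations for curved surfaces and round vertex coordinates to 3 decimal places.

v 0.109 0.74 1.56
v 0.592 1.021 2.104
v -0.206 0.961 2.844
v -0.689 0.68 2.3
v 0.471 1.278 1.994
v -0.327 1.217 2.734
v 0.294 1.453 1.818
v -0.504 1.392 2.558
v 0.09 1.519 1.603
v -0.708 1.458 2.343
v -0.112 1.467 1.381
v -0.91 1.406 2.121
v -0.28 1.304 1.186
v -1.078 1.243 1.926
v -0.389 1.055 1.049
v -1.187 0.995 1.789
v -0.422 0.759 0.989
v -1.22 0.698 1.729
v -0.374 0.459 1.016
v -1.172 0.399 1.756
v -0.253 0.203 1.126
v -1.051 0.142 1.866
v -0.076 0.028 1.302
v -0.874 -0.033 2.042
v 0.128 -0.038 1.517
v -0.67 -0.099 2.257
v 0.33 0.014 1.739
v -0.468 -0.047 2.479
v 0.498 0.177 1.934
v -0.3 0.116 2.674
v 0.607 0.425 2.071
v -0.191 0.365 2.811
v 0.64 0.722 2.131
v -0.158 0.661 2.871
v -1.656 -4.189 1.151
v -3 -4.458 2.69
v -2.238 -2.124 1.005
v -3.581 -2.393 2.543
v -0.559 -3.807 2.177
v -1.902 -4.076 3.715
v -1.14 -1.742 2.03
v -2.484 -2.011 3.569
v -3.158 -2.142 -3.543
v -2.371 -2.721 -1.798
v -1.821 -0.446 -3.583
v -1.034 -1.026 -1.838
v -2.546 -2.634 -3.982
v -1.759 -3.214 -2.237
v -1.209 -0.939 -4.022
v -0.422 -1.518 -2.277
v 2.705 -0.053 1.505
v 1.707 0.725 3.028
v 3.215 1.923 0.829
v 2.217 2.702 2.352
v 4.383 -0.102 2.628
v 3.385 0.677 4.151
v 4.893 1.875 1.952
v 3.895 2.653 3.475
v 2.122 -0.097 -1.286
v 2.756 -0.021 -1.052
v 1.698 -1.203 0.226
v 2.482 0.315 -0.883
v 2.04 0.458 -0.902
v 1.636 0.342 -1.101
v 1.46 0.02 -1.386
v 1.593 -0.357 -1.624
v 1.974 -0.612 -1.704
v 2.424 -0.626 -1.588
v 2.733 -0.392 -1.33
f 2 1 5
f 2 5 3
f 3 5 6
f 3 6 4
f 5 1 7
f 5 7 6
f 6 7 8
f 6 8 4
f 7 1 9
f 7 9 8
f 8 9 10
f 8 10 4
f 9 1 11
f 9 11 10
f 10 11 12
f 10 12 4
f 11 1 13
f 11 13 12
f 12 13 14
f 12 14 4
f 13 1 15
f 13 15 14
f 14 15 16
f 14 16 4
f 15 1 17
f 15 17 16
f 16 17 18
f 16 18 4
f 17 1 19
f 17 19 18
f 18 19 20
f 18 20 4
f 19 1 21
f 19 21 20
f 20 21 22
f 20 22 4
f 21 1 23
f 21 23 22
f 22 23 24
f 22 24 4
f 23 1 25
f 23 25 24
f 24 25 26
f 24 26 4
f 25 1 27
f 25 27 26
f 26 27 28
f 26 28 4
f 27 1 29
f 27 29 28
f 28 29 30
f 28 30 4
f 29 1 31
f 29 31 30
f 30 31 32
f 30 32 4
f 31 1 33
f 31 33 32
f 32 33 34
f 32 34 4
f 33 1 2
f 33 2 34
f 34 2 3
f 34 3 4
f 36 38 35
f 39 36 35
f 35 38 37
f 37 39 35
f 36 42 38
f 40 36 39
f 40 42 36
f 38 42 37
f 41 39 37
f 37 42 41
f 41 40 39
f 42 40 41
f 44 46 43
f 47 44 43
f 43 46 45
f 45 47 43
f 44 50 46
f 48 44 47
f 48 50 44
f 46 50 45
f 49 47 45
f 45 50 49
f 49 48 47
f 50 48 49
f 52 54 51
f 55 52 51
f 51 54 53
f 53 55 51
f 52 58 54
f 56 52 55
f 56 58 52
f 54 58 53
f 57 55 53
f 53 58 57
f 57 56 55
f 58 56 57
f 60 59 62
f 60 62 61
f 62 59 63
f 62 63 61
f 63 59 64
f 63 64 61
f 64 59 65
f 64 65 61
f 65 59 66
f 65 66 61
f 66 59 67
f 66 67 61
f 67 59 68
f 67 68 61
f 68 59 69
f 68 69 61
f 69 59 60
f 69 60 61



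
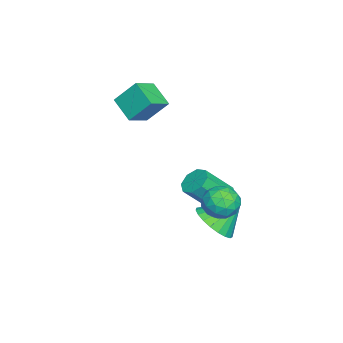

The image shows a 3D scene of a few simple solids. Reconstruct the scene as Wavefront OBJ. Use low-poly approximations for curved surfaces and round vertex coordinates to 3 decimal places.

v -2.881 -0.837 -0.088
v -2.364 -0.816 -0.328
v -1.842 -1.643 0.729
v -2.359 -1.663 0.968
v -2.429 -0.492 -0.042
v -1.907 -1.319 1.015
v -2.759 -0.37 0.216
v -2.237 -1.197 1.273
v -3.16 -0.522 0.296
v -2.638 -1.348 1.353
v -3.398 -0.857 0.151
v -2.876 -1.684 1.208
v -3.333 -1.181 -0.135
v -2.811 -2.008 0.922
v -3.003 -1.303 -0.393
v -2.481 -2.13 0.664
v -2.602 -1.152 -0.473
v -2.08 -1.978 0.584
v -3.582 -4.66 3.737
v -3.627 -3.916 4.6
v -4.37 -4.252 3.344
v -4.415 -3.508 4.207
v -2.965 -3.992 3.193
v -3.01 -3.248 4.056
v -3.753 -3.584 2.8
v -3.798 -2.84 3.663
v 0.466 0.081 2.423
v 0.942 -0.274 2.106
v -0.242 -0.166 1.634
v 0.234 -0.521 1.317
v -0.019 -0.742 1.9
v 0.419 -0.59 2.388
v 0.281 0.15 1.352
v 0.719 0.302 1.84
v 0.828 -0.231 1.444
v 0.643 -0.782 1.783
v 0.057 0.342 1.957
v -0.128 -0.209 2.296
v 0.766 -0.075 2.334
v -0.066 -0.365 1.406
v -0.215 -0.495 1.749
v 0.065 -0.704 1.563
v 0.459 -0.261 2.499
v 0.739 -0.469 2.313
v 0.174 -0.744 2.192
v -0.039 0.029 1.427
v 0.241 -0.179 1.241
v 0.635 0.264 2.177
v 0.915 0.055 1.991
v 0.526 0.304 1.548
v 0.979 -0.258 1.759
v 0.563 -0.403 1.295
v 0.59 -0.009 1.316
v 0.848 0.08 1.602
v 0.87 -0.582 1.958
v 0.454 -0.727 1.494
v 0.305 -0.858 1.837
v 0.563 -0.768 2.123
v 0.803 -0.557 1.569
v 0.246 0.287 2.246
v -0.17 0.142 1.782
v 0.137 0.328 1.617
v 0.395 0.418 1.903
v 0.137 -0.037 2.445
v -0.279 -0.182 1.981
v -0.148 -0.52 2.138
v 0.11 -0.431 2.424
v -0.103 0.117 2.171
v -1.087 -0.726 -0.096
v -0.689 -0.117 -0.473
v -1.473 0.066 0.776
v -0.995 -0.103 -0.621
v -1.318 -0.197 -0.679
v -1.601 -0.383 -0.635
v -1.795 -0.627 -0.498
v -1.867 -0.889 -0.292
v -1.804 -1.123 -0.052
v -1.617 -1.288 0.18
v -1.338 -1.356 0.365
v -1.017 -1.315 0.47
v -0.707 -1.172 0.477
v -0.463 -0.953 0.385
v -0.327 -0.694 0.21
v -0.323 -0.44 -0.019
v -0.451 -0.236 -0.26
f 2 1 5
f 2 5 3
f 3 5 6
f 3 6 4
f 5 1 7
f 5 7 6
f 6 7 8
f 6 8 4
f 7 1 9
f 7 9 8
f 8 9 10
f 8 10 4
f 9 1 11
f 9 11 10
f 10 11 12
f 10 12 4
f 11 1 13
f 11 13 12
f 12 13 14
f 12 14 4
f 13 1 15
f 13 15 14
f 14 15 16
f 14 16 4
f 15 1 17
f 15 17 16
f 16 17 18
f 16 18 4
f 17 1 2
f 17 2 18
f 18 2 3
f 18 3 4
f 20 22 19
f 23 20 19
f 19 22 21
f 21 23 19
f 20 26 22
f 24 20 23
f 24 26 20
f 22 26 21
f 25 23 21
f 21 26 25
f 25 24 23
f 26 24 25
f 27 64 43
f 64 38 67
f 43 67 32
f 64 67 43
f 27 43 39
f 43 32 44
f 39 44 28
f 43 44 39
f 27 39 48
f 39 28 49
f 48 49 34
f 39 49 48
f 27 48 60
f 48 34 63
f 60 63 37
f 48 63 60
f 27 60 64
f 60 37 68
f 64 68 38
f 60 68 64
f 28 44 55
f 44 32 58
f 55 58 36
f 44 58 55
f 32 67 45
f 67 38 66
f 45 66 31
f 67 66 45
f 38 68 65
f 68 37 61
f 65 61 29
f 68 61 65
f 37 63 62
f 63 34 50
f 62 50 33
f 63 50 62
f 34 49 54
f 49 28 51
f 54 51 35
f 49 51 54
f 30 56 42
f 56 36 57
f 42 57 31
f 56 57 42
f 30 42 40
f 42 31 41
f 40 41 29
f 42 41 40
f 30 40 47
f 40 29 46
f 47 46 33
f 40 46 47
f 30 47 52
f 47 33 53
f 52 53 35
f 47 53 52
f 30 52 56
f 52 35 59
f 56 59 36
f 52 59 56
f 31 57 45
f 57 36 58
f 45 58 32
f 57 58 45
f 29 41 65
f 41 31 66
f 65 66 38
f 41 66 65
f 33 46 62
f 46 29 61
f 62 61 37
f 46 61 62
f 35 53 54
f 53 33 50
f 54 50 34
f 53 50 54
f 36 59 55
f 59 35 51
f 55 51 28
f 59 51 55
f 70 69 72
f 70 72 71
f 72 69 73
f 72 73 71
f 73 69 74
f 73 74 71
f 74 69 75
f 74 75 71
f 75 69 76
f 75 76 71
f 76 69 77
f 76 77 71
f 77 69 78
f 77 78 71
f 78 69 79
f 78 79 71
f 79 69 80
f 79 80 71
f 80 69 81
f 80 81 71
f 81 69 82
f 81 82 71
f 82 69 83
f 82 83 71
f 83 69 84
f 83 84 71
f 84 69 85
f 84 85 71
f 85 69 70
f 85 70 71



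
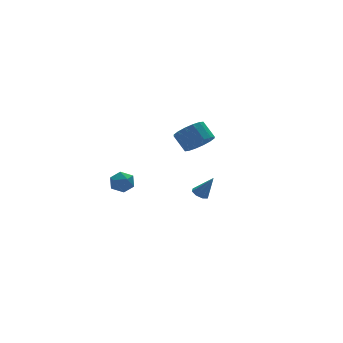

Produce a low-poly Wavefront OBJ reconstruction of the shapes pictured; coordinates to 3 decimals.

v -3.812 -0.162 -0.178
v -3.048 -0.083 -0.179
v -3.692 -1.337 -0.561
v -2.928 -1.258 -0.562
v -3.313 -1.264 0.102
v -3.387 -0.538 0.339
v -3.353 -0.882 -1.079
v -3.427 -0.156 -0.842
v -2.765 -0.529 -0.736
v -2.74 -0.765 -0.006
v -4 -0.655 -0.734
v -3.975 -0.891 -0.004
v -0.381 -3.933 3.266
v 0.149 -3.335 2.81
v -0.088 -2.509 3.618
v -0.619 -3.107 4.074
v -0.286 -3.28 2.626
v -0.524 -2.453 3.434
v -0.747 -3.399 2.612
v -0.984 -2.573 3.42
v -1.11 -3.662 2.774
v -1.347 -2.835 3.582
v -1.277 -3.997 3.068
v -1.515 -3.171 3.876
v -1.205 -4.315 3.415
v -1.442 -3.489 4.223
v -0.912 -4.531 3.722
v -1.149 -3.705 4.53
v -0.476 -4.587 3.906
v -0.714 -3.76 4.714
v -0.016 -4.467 3.92
v -0.253 -3.641 4.728
v 0.347 -4.205 3.758
v 0.11 -3.378 4.566
v 0.515 -3.869 3.464
v 0.277 -3.043 4.272
v 0.442 -3.551 3.117
v 0.205 -2.725 3.925
v 2.827 2.066 -4.08
v 3.081 1.639 -4.338
v 3.453 1.654 -2.78
v 3.318 1.996 -4.339
v 3.267 2.394 -4.188
v 2.958 2.6 -3.974
v 2.572 2.493 -3.821
v 2.335 2.136 -3.82
v 2.386 1.738 -3.971
v 2.695 1.532 -4.185
f 1 12 6
f 1 6 2
f 1 2 8
f 1 8 11
f 1 11 12
f 2 6 10
f 6 12 5
f 12 11 3
f 11 8 7
f 8 2 9
f 4 10 5
f 4 5 3
f 4 3 7
f 4 7 9
f 4 9 10
f 5 10 6
f 3 5 12
f 7 3 11
f 9 7 8
f 10 9 2
f 14 13 17
f 14 17 15
f 15 17 18
f 15 18 16
f 17 13 19
f 17 19 18
f 18 19 20
f 18 20 16
f 19 13 21
f 19 21 20
f 20 21 22
f 20 22 16
f 21 13 23
f 21 23 22
f 22 23 24
f 22 24 16
f 23 13 25
f 23 25 24
f 24 25 26
f 24 26 16
f 25 13 27
f 25 27 26
f 26 27 28
f 26 28 16
f 27 13 29
f 27 29 28
f 28 29 30
f 28 30 16
f 29 13 31
f 29 31 30
f 30 31 32
f 30 32 16
f 31 13 33
f 31 33 32
f 32 33 34
f 32 34 16
f 33 13 35
f 33 35 34
f 34 35 36
f 34 36 16
f 35 13 37
f 35 37 36
f 36 37 38
f 36 38 16
f 37 13 14
f 37 14 38
f 38 14 15
f 38 15 16
f 40 39 42
f 40 42 41
f 42 39 43
f 42 43 41
f 43 39 44
f 43 44 41
f 44 39 45
f 44 45 41
f 45 39 46
f 45 46 41
f 46 39 47
f 46 47 41
f 47 39 48
f 47 48 41
f 48 39 40
f 48 40 41



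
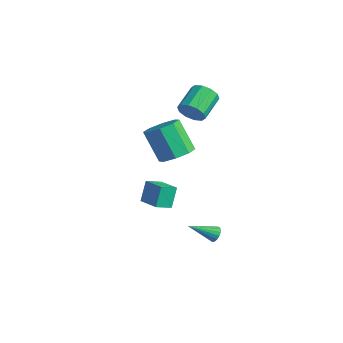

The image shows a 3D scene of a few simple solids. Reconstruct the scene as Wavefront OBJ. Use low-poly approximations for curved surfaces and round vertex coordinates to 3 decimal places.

v -1.432 1.369 3.085
v -1.098 1.806 2.477
v -1.735 3.168 3.106
v -2.068 2.731 3.715
v -1.56 1.659 2.329
v -2.197 3.021 2.958
v -1.973 1.4 2.47
v -2.609 2.763 3.099
v -2.179 1.13 2.846
v -2.815 2.492 3.475
v -2.099 0.951 3.313
v -2.736 2.313 3.943
v -1.765 0.932 3.694
v -2.402 2.294 4.323
v -1.303 1.079 3.842
v -1.94 2.441 4.471
v -0.891 1.337 3.701
v -1.527 2.7 4.33
v -0.685 1.608 3.325
v -1.321 2.97 3.954
v -0.764 1.787 2.857
v -1.401 3.149 3.487
v 2.267 0.193 -3.727
v 2.611 -0.109 -3.928
v 1.633 -1.093 -2.873
v 2.715 -0.028 -3.728
v 2.717 0.104 -3.529
v 2.616 0.256 -3.374
v 2.435 0.394 -3.301
v 2.215 0.486 -3.325
v 2.008 0.511 -3.442
v 1.859 0.463 -3.623
v 1.805 0.354 -3.829
v 1.856 0.208 -4.011
v 2.001 0.058 -4.129
v 2.208 -0.06 -4.154
v 2.428 -0.121 -4.081
v 1.417 -3.854 0.218
v 1.133 -3.326 1.315
v 1.495 -2.966 -0.189
v 1.211 -2.438 0.908
v 2.689 -3.822 0.532
v 2.405 -3.294 1.629
v 2.767 -2.934 0.125
v 2.483 -2.406 1.222
v -1.612 0.588 -0.023
v -0.895 -0.011 0.409
v -2.07 -0.188 2.115
v -2.788 0.412 1.683
v -0.783 0.754 0.565
v -1.959 0.577 2.272
v -1.157 1.421 0.377
v -2.333 1.245 2.083
v -1.798 1.601 -0.046
v -2.973 1.424 1.66
v -2.33 1.188 -0.455
v -3.505 1.011 1.251
v -2.441 0.423 -0.612
v -3.617 0.246 1.095
v -2.067 -0.245 -0.423
v -3.243 -0.421 1.283
v -1.427 -0.424 -0
v -2.602 -0.601 1.706
f 2 1 5
f 2 5 3
f 3 5 6
f 3 6 4
f 5 1 7
f 5 7 6
f 6 7 8
f 6 8 4
f 7 1 9
f 7 9 8
f 8 9 10
f 8 10 4
f 9 1 11
f 9 11 10
f 10 11 12
f 10 12 4
f 11 1 13
f 11 13 12
f 12 13 14
f 12 14 4
f 13 1 15
f 13 15 14
f 14 15 16
f 14 16 4
f 15 1 17
f 15 17 16
f 16 17 18
f 16 18 4
f 17 1 19
f 17 19 18
f 18 19 20
f 18 20 4
f 19 1 21
f 19 21 20
f 20 21 22
f 20 22 4
f 21 1 2
f 21 2 22
f 22 2 3
f 22 3 4
f 24 23 26
f 24 26 25
f 26 23 27
f 26 27 25
f 27 23 28
f 27 28 25
f 28 23 29
f 28 29 25
f 29 23 30
f 29 30 25
f 30 23 31
f 30 31 25
f 31 23 32
f 31 32 25
f 32 23 33
f 32 33 25
f 33 23 34
f 33 34 25
f 34 23 35
f 34 35 25
f 35 23 36
f 35 36 25
f 36 23 37
f 36 37 25
f 37 23 24
f 37 24 25
f 39 41 38
f 42 39 38
f 38 41 40
f 40 42 38
f 39 45 41
f 43 39 42
f 43 45 39
f 41 45 40
f 44 42 40
f 40 45 44
f 44 43 42
f 45 43 44
f 47 46 50
f 47 50 48
f 48 50 51
f 48 51 49
f 50 46 52
f 50 52 51
f 51 52 53
f 51 53 49
f 52 46 54
f 52 54 53
f 53 54 55
f 53 55 49
f 54 46 56
f 54 56 55
f 55 56 57
f 55 57 49
f 56 46 58
f 56 58 57
f 57 58 59
f 57 59 49
f 58 46 60
f 58 60 59
f 59 60 61
f 59 61 49
f 60 46 62
f 60 62 61
f 61 62 63
f 61 63 49
f 62 46 47
f 62 47 63
f 63 47 48
f 63 48 49



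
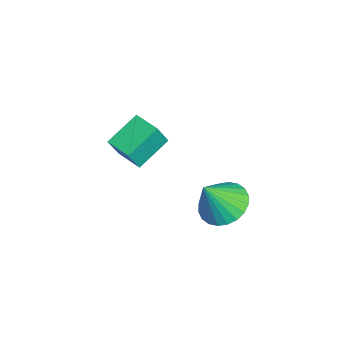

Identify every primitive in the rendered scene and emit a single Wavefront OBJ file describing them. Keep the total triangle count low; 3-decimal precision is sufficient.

v 1.107 0.234 -3.031
v 1.753 0.844 -2.888
v 1.473 -0.454 -1.749
v 1.479 0.995 -2.728
v 1.149 1.031 -2.615
v 0.812 0.945 -2.565
v 0.52 0.751 -2.587
v 0.318 0.478 -2.675
v 0.236 0.168 -2.818
v 0.286 -0.132 -2.993
v 0.462 -0.376 -3.174
v 0.736 -0.528 -3.334
v 1.066 -0.563 -3.447
v 1.403 -0.477 -3.497
v 1.695 -0.283 -3.476
v 1.897 -0.01 -3.387
v 1.979 0.3 -3.244
v 1.929 0.6 -3.069
v -3.511 -1.94 -3.157
v -3.154 -2.322 -2.155
v -2.694 -1.281 -3.196
v -2.338 -1.663 -2.194
v -2.722 -2.957 -3.826
v -2.366 -3.339 -2.824
v -1.906 -2.298 -3.865
v -1.549 -2.68 -2.863
f 2 1 4
f 2 4 3
f 4 1 5
f 4 5 3
f 5 1 6
f 5 6 3
f 6 1 7
f 6 7 3
f 7 1 8
f 7 8 3
f 8 1 9
f 8 9 3
f 9 1 10
f 9 10 3
f 10 1 11
f 10 11 3
f 11 1 12
f 11 12 3
f 12 1 13
f 12 13 3
f 13 1 14
f 13 14 3
f 14 1 15
f 14 15 3
f 15 1 16
f 15 16 3
f 16 1 17
f 16 17 3
f 17 1 18
f 17 18 3
f 18 1 2
f 18 2 3
f 20 22 19
f 23 20 19
f 19 22 21
f 21 23 19
f 20 26 22
f 24 20 23
f 24 26 20
f 22 26 21
f 25 23 21
f 21 26 25
f 25 24 23
f 26 24 25



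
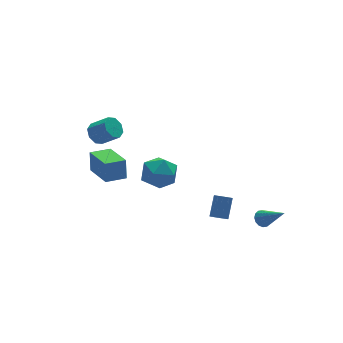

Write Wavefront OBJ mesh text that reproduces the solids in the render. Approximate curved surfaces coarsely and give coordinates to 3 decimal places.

v -3.216 2.33 -2.672
v -3.098 2.647 -1.437
v -3.227 4.355 -3.191
v -3.109 4.672 -1.956
v -1.991 2.308 -2.784
v -1.873 2.625 -1.549
v -2.002 4.333 -3.303
v -1.884 4.65 -2.068
v -3.609 2.465 1.386
v -3.115 2.39 0.881
v -2.418 1.679 1.669
v -2.911 1.755 2.174
v -3.027 2.824 1.195
v -2.329 2.114 1.983
v -3.28 3.049 1.62
v -2.582 2.338 2.409
v -3.725 2.931 1.909
v -3.027 2.221 2.697
v -4.102 2.541 1.891
v -3.405 1.83 2.679
v -4.191 2.106 1.577
v -3.493 1.396 2.365
v -3.938 1.882 1.151
v -3.24 1.171 1.94
v -3.493 1.999 0.863
v -2.795 1.289 1.651
v 3.548 -2.93 -4.26
v 4.037 -2.964 -4.51
v 4.112 -4.23 -2.98
v 4.068 -2.759 -4.315
v 3.959 -2.599 -4.106
v 3.741 -2.528 -3.938
v 3.47 -2.565 -3.856
v 3.221 -2.7 -3.883
v 3.059 -2.896 -4.011
v 3.028 -3.102 -4.206
v 3.137 -3.261 -4.415
v 3.356 -3.332 -4.583
v 3.626 -3.295 -4.665
v 3.875 -3.16 -4.638
v -3.455 -2.773 1.455
v -3.068 -2.293 2.345
v -1.832 -3.267 1.015
v -1.445 -2.787 1.905
v -2.054 -3.678 1.992
v -3.057 -3.373 2.264
v -1.843 -2.187 1.096
v -2.846 -1.882 1.368
v -2.071 -1.931 2.123
v -2.202 -2.852 2.677
v -2.698 -2.708 0.683
v -2.829 -3.629 1.237
v 0.846 -3.071 -3.013
v 1.057 -2.75 -3.348
v 1.646 -2.088 -2.342
v 1.434 -2.409 -2.007
v 0.778 -2.631 -3.262
v 1.366 -1.97 -2.257
v 0.524 -2.681 -3.081
v 1.113 -2.019 -2.076
v 0.394 -2.879 -2.874
v 0.983 -2.218 -1.869
v 0.436 -3.151 -2.72
v 1.025 -2.489 -1.715
v 0.634 -3.392 -2.678
v 1.223 -2.73 -1.672
v 0.914 -3.51 -2.763
v 1.502 -2.849 -1.758
v 1.167 -3.461 -2.944
v 1.756 -2.799 -1.939
v 1.297 -3.262 -3.151
v 1.886 -2.601 -2.146
v 1.255 -2.991 -3.305
v 1.844 -2.329 -2.3
f 2 4 1
f 5 2 1
f 1 4 3
f 3 5 1
f 2 8 4
f 6 2 5
f 6 8 2
f 4 8 3
f 7 5 3
f 3 8 7
f 7 6 5
f 8 6 7
f 10 9 13
f 10 13 11
f 11 13 14
f 11 14 12
f 13 9 15
f 13 15 14
f 14 15 16
f 14 16 12
f 15 9 17
f 15 17 16
f 16 17 18
f 16 18 12
f 17 9 19
f 17 19 18
f 18 19 20
f 18 20 12
f 19 9 21
f 19 21 20
f 20 21 22
f 20 22 12
f 21 9 23
f 21 23 22
f 22 23 24
f 22 24 12
f 23 9 25
f 23 25 24
f 24 25 26
f 24 26 12
f 25 9 10
f 25 10 26
f 26 10 11
f 26 11 12
f 28 27 30
f 28 30 29
f 30 27 31
f 30 31 29
f 31 27 32
f 31 32 29
f 32 27 33
f 32 33 29
f 33 27 34
f 33 34 29
f 34 27 35
f 34 35 29
f 35 27 36
f 35 36 29
f 36 27 37
f 36 37 29
f 37 27 38
f 37 38 29
f 38 27 39
f 38 39 29
f 39 27 40
f 39 40 29
f 40 27 28
f 40 28 29
f 41 52 46
f 41 46 42
f 41 42 48
f 41 48 51
f 41 51 52
f 42 46 50
f 46 52 45
f 52 51 43
f 51 48 47
f 48 42 49
f 44 50 45
f 44 45 43
f 44 43 47
f 44 47 49
f 44 49 50
f 45 50 46
f 43 45 52
f 47 43 51
f 49 47 48
f 50 49 42
f 54 53 57
f 54 57 55
f 55 57 58
f 55 58 56
f 57 53 59
f 57 59 58
f 58 59 60
f 58 60 56
f 59 53 61
f 59 61 60
f 60 61 62
f 60 62 56
f 61 53 63
f 61 63 62
f 62 63 64
f 62 64 56
f 63 53 65
f 63 65 64
f 64 65 66
f 64 66 56
f 65 53 67
f 65 67 66
f 66 67 68
f 66 68 56
f 67 53 69
f 67 69 68
f 68 69 70
f 68 70 56
f 69 53 71
f 69 71 70
f 70 71 72
f 70 72 56
f 71 53 73
f 71 73 72
f 72 73 74
f 72 74 56
f 73 53 54
f 73 54 74
f 74 54 55
f 74 55 56



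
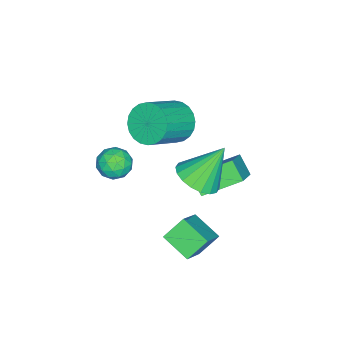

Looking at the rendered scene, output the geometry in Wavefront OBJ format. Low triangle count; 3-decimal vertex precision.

v -1.656 2.417 -1.81
v -2.037 1.803 -1.163
v -0.315 2.672 -0.78
v -0.695 2.058 -0.133
v -0.825 1.102 -2.567
v -1.205 0.488 -1.92
v 0.517 1.357 -1.537
v 0.136 0.743 -0.89
v 1.78 2.65 -2.21
v 1.428 1.523 -1.715
v 2.931 2.698 -1.282
v 2.579 1.571 -0.786
v 2.401 2.129 -2.954
v 2.049 1.002 -2.458
v 3.552 2.177 -2.025
v 3.2 1.05 -1.53
v -1.369 -0.593 0.526
v -0.836 0 0.048
v 0.562 -0.493 0.997
v 0.029 -1.087 1.474
v -0.948 0.21 0.323
v 0.451 -0.283 1.271
v -1.124 0.298 0.628
v 0.275 -0.195 1.576
v -1.337 0.25 0.917
v 0.061 -0.244 1.865
v -1.555 0.073 1.147
v -0.157 -0.42 2.095
v -1.745 -0.205 1.282
v -0.347 -0.698 2.231
v -1.878 -0.542 1.303
v -0.48 -1.035 2.251
v -1.933 -0.887 1.205
v -0.535 -1.38 2.153
v -1.902 -1.187 1.003
v -0.504 -1.68 1.952
v -1.791 -1.397 0.729
v -0.392 -1.89 1.677
v -1.615 -1.485 0.424
v -0.216 -1.978 1.372
v -1.401 -1.436 0.135
v -0.003 -1.93 1.083
v -1.183 -1.26 -0.095
v 0.215 -1.753 0.853
v -0.993 -0.982 -0.231
v 0.405 -1.475 0.718
v -0.86 -0.645 -0.251
v 0.538 -1.138 0.697
v -0.805 -0.3 -0.153
v 0.593 -0.793 0.795
v 2.341 2.003 1.738
v 3.191 2.139 2.062
v 1.659 2.737 3.222
v 3.116 2.485 1.856
v 2.886 2.735 1.626
v 2.549 2.84 1.419
v 2.171 2.78 1.276
v 1.826 2.565 1.223
v 1.583 2.239 1.273
v 1.49 1.866 1.415
v 1.566 1.521 1.621
v 1.795 1.271 1.85
v 2.132 1.165 2.057
v 2.511 1.226 2.201
v 2.856 1.441 2.253
v 3.099 1.767 2.203
v 1.861 -0.91 0.774
v 2.5 -0.651 1.002
v 2.14 -1.969 1.198
v 2.779 -1.71 1.426
v 2.165 -1.494 1.746
v 1.992 -0.84 1.485
v 2.648 -1.78 0.715
v 2.475 -1.126 0.454
v 2.986 -1.188 0.965
v 2.687 -1.012 1.603
v 1.953 -1.608 0.597
v 1.654 -1.432 1.235
v 2.156 -0.688 0.851
v 2.484 -1.932 1.349
v 2.123 -1.806 1.538
v 2.498 -1.653 1.671
v 1.858 -0.799 1.135
v 2.233 -0.647 1.268
v 2.036 -1.142 1.706
v 2.407 -1.973 0.932
v 2.782 -1.821 1.065
v 2.142 -0.967 0.529
v 2.517 -0.814 0.662
v 2.604 -1.478 0.494
v 2.817 -0.851 0.963
v 2.981 -1.473 1.212
v 2.904 -1.515 0.795
v 2.803 -1.13 0.641
v 2.641 -0.748 1.338
v 2.805 -1.37 1.587
v 2.444 -1.243 1.775
v 2.343 -0.859 1.621
v 2.927 -1.063 1.316
v 1.835 -1.25 0.613
v 1.999 -1.872 0.862
v 2.297 -1.761 0.579
v 2.196 -1.377 0.425
v 1.659 -1.147 0.988
v 1.823 -1.769 1.237
v 1.837 -1.49 1.559
v 1.736 -1.105 1.405
v 1.713 -1.557 0.884
f 2 4 1
f 5 2 1
f 1 4 3
f 3 5 1
f 2 8 4
f 6 2 5
f 6 8 2
f 4 8 3
f 7 5 3
f 3 8 7
f 7 6 5
f 8 6 7
f 10 12 9
f 13 10 9
f 9 12 11
f 11 13 9
f 10 16 12
f 14 10 13
f 14 16 10
f 12 16 11
f 15 13 11
f 11 16 15
f 15 14 13
f 16 14 15
f 18 17 21
f 18 21 19
f 19 21 22
f 19 22 20
f 21 17 23
f 21 23 22
f 22 23 24
f 22 24 20
f 23 17 25
f 23 25 24
f 24 25 26
f 24 26 20
f 25 17 27
f 25 27 26
f 26 27 28
f 26 28 20
f 27 17 29
f 27 29 28
f 28 29 30
f 28 30 20
f 29 17 31
f 29 31 30
f 30 31 32
f 30 32 20
f 31 17 33
f 31 33 32
f 32 33 34
f 32 34 20
f 33 17 35
f 33 35 34
f 34 35 36
f 34 36 20
f 35 17 37
f 35 37 36
f 36 37 38
f 36 38 20
f 37 17 39
f 37 39 38
f 38 39 40
f 38 40 20
f 39 17 41
f 39 41 40
f 40 41 42
f 40 42 20
f 41 17 43
f 41 43 42
f 42 43 44
f 42 44 20
f 43 17 45
f 43 45 44
f 44 45 46
f 44 46 20
f 45 17 47
f 45 47 46
f 46 47 48
f 46 48 20
f 47 17 49
f 47 49 48
f 48 49 50
f 48 50 20
f 49 17 18
f 49 18 50
f 50 18 19
f 50 19 20
f 52 51 54
f 52 54 53
f 54 51 55
f 54 55 53
f 55 51 56
f 55 56 53
f 56 51 57
f 56 57 53
f 57 51 58
f 57 58 53
f 58 51 59
f 58 59 53
f 59 51 60
f 59 60 53
f 60 51 61
f 60 61 53
f 61 51 62
f 61 62 53
f 62 51 63
f 62 63 53
f 63 51 64
f 63 64 53
f 64 51 65
f 64 65 53
f 65 51 66
f 65 66 53
f 66 51 52
f 66 52 53
f 67 104 83
f 104 78 107
f 83 107 72
f 104 107 83
f 67 83 79
f 83 72 84
f 79 84 68
f 83 84 79
f 67 79 88
f 79 68 89
f 88 89 74
f 79 89 88
f 67 88 100
f 88 74 103
f 100 103 77
f 88 103 100
f 67 100 104
f 100 77 108
f 104 108 78
f 100 108 104
f 68 84 95
f 84 72 98
f 95 98 76
f 84 98 95
f 72 107 85
f 107 78 106
f 85 106 71
f 107 106 85
f 78 108 105
f 108 77 101
f 105 101 69
f 108 101 105
f 77 103 102
f 103 74 90
f 102 90 73
f 103 90 102
f 74 89 94
f 89 68 91
f 94 91 75
f 89 91 94
f 70 96 82
f 96 76 97
f 82 97 71
f 96 97 82
f 70 82 80
f 82 71 81
f 80 81 69
f 82 81 80
f 70 80 87
f 80 69 86
f 87 86 73
f 80 86 87
f 70 87 92
f 87 73 93
f 92 93 75
f 87 93 92
f 70 92 96
f 92 75 99
f 96 99 76
f 92 99 96
f 71 97 85
f 97 76 98
f 85 98 72
f 97 98 85
f 69 81 105
f 81 71 106
f 105 106 78
f 81 106 105
f 73 86 102
f 86 69 101
f 102 101 77
f 86 101 102
f 75 93 94
f 93 73 90
f 94 90 74
f 93 90 94
f 76 99 95
f 99 75 91
f 95 91 68
f 99 91 95



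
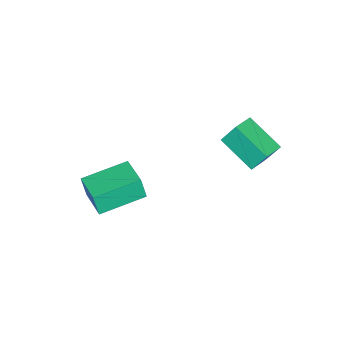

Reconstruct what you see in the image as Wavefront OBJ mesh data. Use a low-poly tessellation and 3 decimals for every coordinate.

v -0.072 -2.806 -4.581
v -0.031 -3.029 -3.587
v -1.675 -1.738 -4.277
v -1.634 -1.961 -3.282
v 0.734 -1.659 -4.358
v 0.775 -1.882 -3.363
v -0.869 -0.591 -4.053
v -0.828 -0.814 -3.059
v -4.223 1.228 -1.739
v -4.407 1.75 -0.777
v -3.969 2.742 -2.514
v -4.152 3.265 -1.552
v -3.268 1.175 -1.528
v -3.451 1.698 -0.566
v -3.013 2.69 -2.303
v -3.197 3.212 -1.341
f 2 4 1
f 5 2 1
f 1 4 3
f 3 5 1
f 2 8 4
f 6 2 5
f 6 8 2
f 4 8 3
f 7 5 3
f 3 8 7
f 7 6 5
f 8 6 7
f 10 12 9
f 13 10 9
f 9 12 11
f 11 13 9
f 10 16 12
f 14 10 13
f 14 16 10
f 12 16 11
f 15 13 11
f 11 16 15
f 15 14 13
f 16 14 15



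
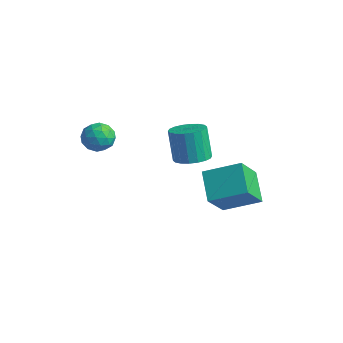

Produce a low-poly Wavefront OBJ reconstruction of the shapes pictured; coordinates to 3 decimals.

v 3.562 1.367 -0.385
v 3.917 -0.014 1.211
v 2.223 2.214 0.645
v 2.577 0.833 2.241
v 5.003 2.667 0.419
v 5.357 1.286 2.015
v 3.663 3.514 1.449
v 4.018 2.133 3.045
v -2.486 -1.108 3.566
v -1.741 -1.342 3.052
v -2.439 -2.458 4.248
v -1.694 -2.692 3.734
v -1.619 -2.032 4.393
v -1.648 -1.198 3.972
v -2.532 -2.602 3.328
v -2.561 -1.768 2.907
v -1.769 -2.265 2.905
v -1.204 -1.913 3.563
v -2.976 -1.887 3.737
v -2.411 -1.535 4.395
v -2.118 -1.106 3.249
v -2.062 -2.694 4.051
v -2.018 -2.306 4.439
v -1.58 -2.444 4.136
v -2.063 -1.021 3.79
v -1.625 -1.159 3.487
v -1.553 -1.565 4.276
v -2.555 -2.641 3.813
v -2.117 -2.779 3.51
v -2.6 -1.356 3.164
v -2.162 -1.494 2.861
v -2.627 -2.235 3.024
v -1.696 -1.787 2.86
v -1.668 -2.581 3.261
v -2.161 -2.528 3.023
v -2.178 -2.037 2.775
v -1.364 -1.58 3.247
v -1.336 -2.374 3.648
v -1.293 -1.986 4.036
v -1.31 -1.495 3.788
v -1.381 -2.123 3.161
v -2.844 -1.426 3.652
v -2.816 -2.22 4.053
v -2.87 -2.305 3.512
v -2.887 -1.814 3.264
v -2.512 -1.219 4.039
v -2.484 -2.013 4.44
v -2.002 -1.763 4.525
v -2.019 -1.272 4.277
v -2.799 -1.677 4.139
v 0.318 2.277 1.316
v 0.911 3.074 1.426
v 0.295 3.281 3.254
v -0.298 2.483 3.144
v 0.532 3.253 1.278
v -0.084 3.46 3.106
v 0.11 3.238 1.137
v -0.506 3.445 2.965
v -0.271 3.033 1.032
v -0.887 3.24 2.86
v -0.535 2.678 0.983
v -1.151 2.885 2.811
v -0.63 2.244 1
v -1.246 2.451 2.828
v -0.538 1.816 1.08
v -1.154 2.023 2.908
v -0.275 1.479 1.206
v -0.891 1.686 3.034
v 0.104 1.3 1.354
v -0.512 1.507 3.182
v 0.526 1.315 1.495
v -0.09 1.522 3.323
v 0.907 1.52 1.6
v 0.291 1.727 3.428
v 1.171 1.875 1.649
v 0.555 2.082 3.477
v 1.266 2.309 1.632
v 0.65 2.516 3.46
v 1.174 2.737 1.552
v 0.558 2.944 3.38
f 2 4 1
f 5 2 1
f 1 4 3
f 3 5 1
f 2 8 4
f 6 2 5
f 6 8 2
f 4 8 3
f 7 5 3
f 3 8 7
f 7 6 5
f 8 6 7
f 9 46 25
f 46 20 49
f 25 49 14
f 46 49 25
f 9 25 21
f 25 14 26
f 21 26 10
f 25 26 21
f 9 21 30
f 21 10 31
f 30 31 16
f 21 31 30
f 9 30 42
f 30 16 45
f 42 45 19
f 30 45 42
f 9 42 46
f 42 19 50
f 46 50 20
f 42 50 46
f 10 26 37
f 26 14 40
f 37 40 18
f 26 40 37
f 14 49 27
f 49 20 48
f 27 48 13
f 49 48 27
f 20 50 47
f 50 19 43
f 47 43 11
f 50 43 47
f 19 45 44
f 45 16 32
f 44 32 15
f 45 32 44
f 16 31 36
f 31 10 33
f 36 33 17
f 31 33 36
f 12 38 24
f 38 18 39
f 24 39 13
f 38 39 24
f 12 24 22
f 24 13 23
f 22 23 11
f 24 23 22
f 12 22 29
f 22 11 28
f 29 28 15
f 22 28 29
f 12 29 34
f 29 15 35
f 34 35 17
f 29 35 34
f 12 34 38
f 34 17 41
f 38 41 18
f 34 41 38
f 13 39 27
f 39 18 40
f 27 40 14
f 39 40 27
f 11 23 47
f 23 13 48
f 47 48 20
f 23 48 47
f 15 28 44
f 28 11 43
f 44 43 19
f 28 43 44
f 17 35 36
f 35 15 32
f 36 32 16
f 35 32 36
f 18 41 37
f 41 17 33
f 37 33 10
f 41 33 37
f 52 51 55
f 52 55 53
f 53 55 56
f 53 56 54
f 55 51 57
f 55 57 56
f 56 57 58
f 56 58 54
f 57 51 59
f 57 59 58
f 58 59 60
f 58 60 54
f 59 51 61
f 59 61 60
f 60 61 62
f 60 62 54
f 61 51 63
f 61 63 62
f 62 63 64
f 62 64 54
f 63 51 65
f 63 65 64
f 64 65 66
f 64 66 54
f 65 51 67
f 65 67 66
f 66 67 68
f 66 68 54
f 67 51 69
f 67 69 68
f 68 69 70
f 68 70 54
f 69 51 71
f 69 71 70
f 70 71 72
f 70 72 54
f 71 51 73
f 71 73 72
f 72 73 74
f 72 74 54
f 73 51 75
f 73 75 74
f 74 75 76
f 74 76 54
f 75 51 77
f 75 77 76
f 76 77 78
f 76 78 54
f 77 51 79
f 77 79 78
f 78 79 80
f 78 80 54
f 79 51 52
f 79 52 80
f 80 52 53
f 80 53 54

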